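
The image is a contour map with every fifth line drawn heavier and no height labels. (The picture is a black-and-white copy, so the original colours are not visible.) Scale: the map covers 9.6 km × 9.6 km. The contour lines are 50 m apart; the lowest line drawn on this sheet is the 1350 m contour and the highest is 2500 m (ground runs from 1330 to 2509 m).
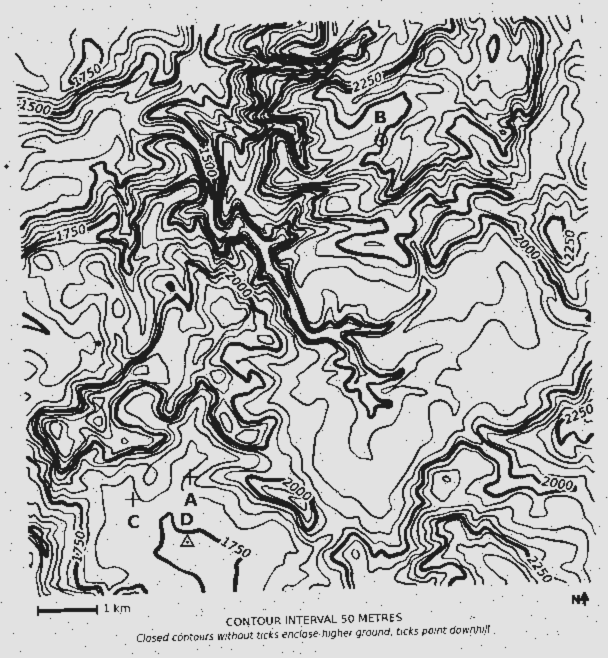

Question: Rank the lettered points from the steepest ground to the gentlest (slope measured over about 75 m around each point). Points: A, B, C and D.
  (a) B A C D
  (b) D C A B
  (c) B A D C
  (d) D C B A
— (a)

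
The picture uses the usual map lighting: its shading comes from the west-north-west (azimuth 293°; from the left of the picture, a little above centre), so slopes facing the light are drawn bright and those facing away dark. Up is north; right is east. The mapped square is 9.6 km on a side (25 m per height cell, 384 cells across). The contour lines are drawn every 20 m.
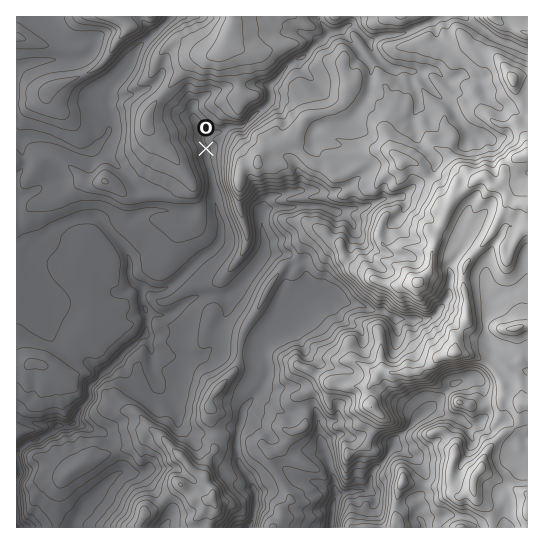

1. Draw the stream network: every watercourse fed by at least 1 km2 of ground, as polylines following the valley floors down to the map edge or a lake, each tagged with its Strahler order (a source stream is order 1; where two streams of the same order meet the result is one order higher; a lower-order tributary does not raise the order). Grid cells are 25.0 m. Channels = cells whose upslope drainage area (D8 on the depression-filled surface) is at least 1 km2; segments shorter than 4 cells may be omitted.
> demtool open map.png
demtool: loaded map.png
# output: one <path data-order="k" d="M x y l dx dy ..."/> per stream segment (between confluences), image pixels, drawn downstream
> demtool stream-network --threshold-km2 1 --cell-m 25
<path data-order="1" d="M422 521l1 2 0 4"/><path data-order="2" d="M335 498l0 3-2 5-2 21"/><path data-order="1" d="M125 473l-6 0-2 1-34 31-2 6-7 8-1 8"/><path data-order="1" d="M322 443l1 7 2 1 0 4 1 2 0 4 8 16 1 21"/><path data-order="2" d="M413 426l-11 9-5 3 0 9-12 12 0 2-12 10 0 3-2 1 0 6-1 1-1 7-3 2-16 0-7 3-4 0-2 1-2 3"/><path data-order="1" d="M467 425l-10-8-12-2-8-5-3 0-7 7-8 4-5 5-1 0"/><path data-order="1" d="M161 391l-3-4-1-6-6-14 0-17"/><path data-order="1" d="M447 390l-34 36"/><path data-order="2" d="M151 350l-2-7 0-4-2-1-5 0"/><path data-order="3" d="M142 338l-4 4-3 0-41 41-3 2-2 5 0 9-10 11-4 9-2 3-6 3-10 0-12 12-7 2-4 0-5 3-11 9-1 3 0 5 2 7 0 8-2 3"/><path data-order="3" d="M147 317l-1 17-4 4"/><path data-order="1" d="M35 306l-1-5-3-4 0-3 3-3 0-5 1-1 0-3-9-16 0-9 1-2 0-4 8-9 2-4 5-1 9-10 8-4 3 0 4-2 8-2 1-1 22 0 13 13 0 2 15 16 5 13 0 15 3 4 4 4 1 0 4 8"/><path data-order="1" d="M486 294l0 43 3 4 0 4 2 5 7 7 12 5 5 5 12 4"/><path data-order="2" d="M142 293l0 14 3 7 2 3"/><path data-order="1" d="M463 246l-1 4-4 4-1 4-7 7 0 9 1 1 0 4-1 2 0 13-7 11-5 5-1 4-8 5-14 0-1 2-5 0-2-2-9 0-4-4-5 0-3-2-3 0-1-2-7 0-14-6-14-2-16-8-9 0-4 4-5 3-3 0-40 40-5 9 0 15 1 1 0 8-1 2 0 2-6 11-16 20-1 15-4 6 0 6-1 1 1 23 4 8 8 9 3 9 2 4 0 19-1 1 0 6-3 6-2 4-2 0"/><path data-order="1" d="M354 229l-1-6-10-9-2-1-7 0-1-2"/><path data-order="2" d="M262 214l0 17 3 7 0 11-2 1 0 3-4 8-9 12 0 1-16 16-12 5-4 0-1-1-18 1-9 4-12 10-9 5-3 0-1 1-16-1-2 3"/><path data-order="2" d="M333 211l-6-2-2 0-4-3-24 0-2 1-24 0-1 2-3 0-5 5"/><path data-order="1" d="M401 197l-3 0-1 1-6 0-1 1-8 0-17 8-8 0-2 2-12 1-1 1-9 0"/><path data-order="1" d="M299 190l-1 1-7 0-1 2-4 0-1 1-15 3-5 5 0 4-2 1-1 7"/><path data-order="1" d="M114 163l-15-14-10 0"/><path data-order="2" d="M89 149l-10 2-18-9-7-1-5-3-4 0-2-1-18 0-2 1-6 0"/><path data-order="2" d="M203 142l3 4 0 12 1 1 0 4 4 10 0 4 2 1 0 11 1 1 1 16 2 1 0 4 4 10 0 17-3 5-9 10-8 4-26 25-1 0-4 4-8 4-8 0-1-1-6 0-1-2-3 0-1 6"/><path data-order="1" d="M462 125l-5-7-4-9-27-26 0-1-9-11"/><path data-order="1" d="M341 122l9-4 13-15 6-10 0-4 1-2 0-12 1-1 0-7-2-4-12-14 0-2-15-14 0-3"/><path data-order="1" d="M413 119l5-12 0-10-7-14 0-12-1-1"/><path data-order="1" d="M193 110l0 5 6 12 0 3 3 4 0 7 1 1"/><path data-order="1" d="M477 79l-4 0-7-4-7 0-8 4-5 0-13-10-7 0-4 2-5 0"/><path data-order="1" d="M119 75l-16 16-2 0-4 4 0 7 4 8 0 3 8 8 0 12-7 8 0 1-4 0-3 1-6 6"/><path data-order="2" d="M417 71l-4 0-3-1"/><path data-order="2" d="M410 70l-5 0-2-1-12 0-5-3-11-11-5-9 0-3-4-4 0-1-13-13-6 1-5 4"/><path data-order="1" d="M47 61l-14 1-2 1-4 0-1 2-9 2"/><path data-order="2" d="M342 30l-3 1-8 0-6 7-3 0-13 13-2 3-10 4-8 8-2 0-6 8 0 1-10 10-1 0 0 16-1 2-6 6-5 2-15 15-12 0-6 3-3 2-8 2-1 1-4 0-6 3 0 5"/>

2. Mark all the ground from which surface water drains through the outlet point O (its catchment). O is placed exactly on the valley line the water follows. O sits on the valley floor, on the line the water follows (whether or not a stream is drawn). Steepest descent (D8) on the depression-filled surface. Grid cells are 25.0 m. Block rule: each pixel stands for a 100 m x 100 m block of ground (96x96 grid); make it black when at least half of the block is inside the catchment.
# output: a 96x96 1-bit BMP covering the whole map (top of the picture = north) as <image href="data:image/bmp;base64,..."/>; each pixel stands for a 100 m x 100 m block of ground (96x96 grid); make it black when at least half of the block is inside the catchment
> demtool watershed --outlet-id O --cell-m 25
<image width="96" height="96" href="data:image/bmp;base64,Qk2+BAAAAAAAAD4AAAAoAAAAYAAAAGAAAAABAAEAAAAAAIAEAAATCwAAEwsAAAIAAAAAAAAA////AAAAAAAAAAAAAAAAAAAAAAAAAAAAAAAAAAAAAAAAAAAAAAAAAAAAAAAAAAAAAAAAAAAAAAAAAAAAAAAAAAAAAAAAAAAAAAAAAAAAAAAAAAAAAAAAAAAAAAAAAAAAAAAAAAAAAAAAAAAAAAAAAAAAAAAAAAAAAAAAAAAAAAAAAAAAAAAAAAAAAAAAAAAAAAAAAAAAAAAAAAAAAAAAAAAAAAAAAAAAAAAAAAAAAAAAAAAAAAAAAAAAAAAAAAAAAAAAAAAAAAAAAAAAAAAAAAAAAAAAAAAAAAAAAAAAAAAAAAAAAAAAAAAAAAAAAAAAAAAAAAAAAAAAAAAAAAAAAAAAAAAAAAAAAAAAAAAAAAAAAAAAAAAAAAAAAAAAAAAAAAAAAAAAAAAAAAAAAAAAAAAAAAAAAAAAAAAAAAAAAAAAAAAAAAAAAAAAAAAAAAAAAAAAAAAAAAAAAAAAAAAAAAAAAAAAAAAAAAAAAAAAAAAAAAAAAAAAAAAAAAAAAAAAAAAAAAAAAAAAAAAAAAAAAAAAAAAAAAAAAAAAAAAAAAAAAAAAAAAAAAAAAAAAAAAAAAAAAAAAAAAAAAAAAAAAAAAAAAAAAAAAAAAAAAAAAAAAAAAAAAAAAAAAAAAAAAAAAAAAAAAAAAAAAAAAAAAAAAAAAAAAAAAAAAAAAAAAAAAAAAAAAAAAAAAAAAAAAAAAAAAAAAAAAAAAAAAAAAAAAAAAAAAAAAAAAAAAAAAAAAAAAAAAAAAAAAAAAAAAAAAAAAAAAAAAAAAAAAAAAAAAAAAAAAAAAAAAAAAAAAAAAAAAAAAAAAAAAAAAAAAAAAAAAAAAAAAAAAAAAAAAAAAAAAAAAAAAAAAAAAAAAAAAAAAAAAAAAAAAAAAAAAAAAAAAAAAAAAAAAAAAAAAAAAAAAAAAAAAAAAAAAAAAAAAAAAAAAAAAAAAAAAAAAAAAAAAAAAAAAAAAAAAAAAAAAAAAAAAAAAAAAAAAAAAAAAAAwAAAAAAAAAAAAAABwAAAAAAAAAAAAAAB8AAAAAAAAAAAAAAD+GAAAAAAAAAAAAAH/uAAAAAAAAAAHAAH//AAAAAAAAAAPwAP//AAAAAAAAAB/4Af//gAAAACAAgD/8D///wAAAAHABwH/+P///8AAAAP8D4P//////8AAAAf+H/f//////8AAAA///////////8AAAB///////////8AAAD///////////8AAAD///////////8AAAB///////////8AAAB///////////8AAAA///////////8AAAAf//////////8AAAAP//////////8AAAAH//////////8AAAAH//////////8AAAAD//////////sAAAAB//////////AAAAAA//////////AAAAAAf////////+AAAAAAD////////8AAAAAAA////////gAAAAAAAf/////4CAAAAAAAAf/////4AAAAAAAAAP/////4AAAAAAAAAP/////8AAAAAAAAAP/8///4AAAAAAAAAP/4P//4AAA="/>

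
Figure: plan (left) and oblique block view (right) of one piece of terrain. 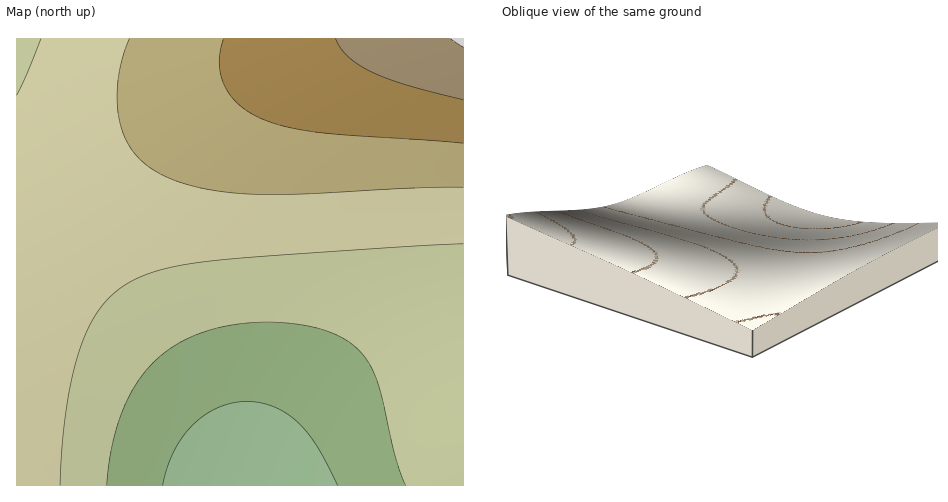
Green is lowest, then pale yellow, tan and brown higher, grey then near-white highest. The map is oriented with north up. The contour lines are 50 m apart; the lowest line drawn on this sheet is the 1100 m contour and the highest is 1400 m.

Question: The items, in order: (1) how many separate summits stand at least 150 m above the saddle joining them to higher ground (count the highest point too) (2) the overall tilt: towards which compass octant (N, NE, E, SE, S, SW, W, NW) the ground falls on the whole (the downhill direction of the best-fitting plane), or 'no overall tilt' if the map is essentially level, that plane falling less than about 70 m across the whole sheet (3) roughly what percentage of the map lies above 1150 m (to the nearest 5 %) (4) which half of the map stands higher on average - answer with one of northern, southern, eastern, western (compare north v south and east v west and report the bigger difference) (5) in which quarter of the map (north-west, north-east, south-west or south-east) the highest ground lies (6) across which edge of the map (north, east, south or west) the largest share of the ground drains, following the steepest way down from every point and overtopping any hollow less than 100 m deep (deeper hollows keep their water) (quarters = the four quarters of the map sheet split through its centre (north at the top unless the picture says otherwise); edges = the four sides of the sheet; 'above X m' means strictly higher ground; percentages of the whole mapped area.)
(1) Counting only tops that stand 150 m proud, the map has 1 summit.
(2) Overall the map slopes down towards the south.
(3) Ground above 1150 m makes up about 80 % of the sheet.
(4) Taken as a whole, the northern half is higher than the southern.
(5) The highest ground is in the north-east quarter.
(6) The largest share of the runoff leaves by the southern edge.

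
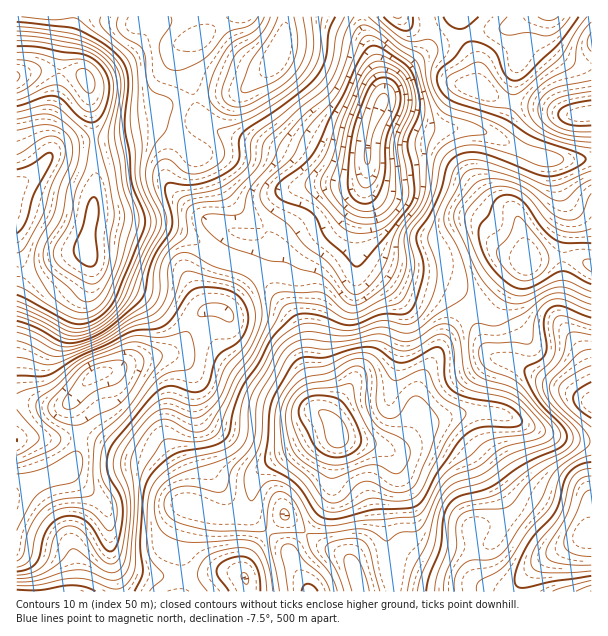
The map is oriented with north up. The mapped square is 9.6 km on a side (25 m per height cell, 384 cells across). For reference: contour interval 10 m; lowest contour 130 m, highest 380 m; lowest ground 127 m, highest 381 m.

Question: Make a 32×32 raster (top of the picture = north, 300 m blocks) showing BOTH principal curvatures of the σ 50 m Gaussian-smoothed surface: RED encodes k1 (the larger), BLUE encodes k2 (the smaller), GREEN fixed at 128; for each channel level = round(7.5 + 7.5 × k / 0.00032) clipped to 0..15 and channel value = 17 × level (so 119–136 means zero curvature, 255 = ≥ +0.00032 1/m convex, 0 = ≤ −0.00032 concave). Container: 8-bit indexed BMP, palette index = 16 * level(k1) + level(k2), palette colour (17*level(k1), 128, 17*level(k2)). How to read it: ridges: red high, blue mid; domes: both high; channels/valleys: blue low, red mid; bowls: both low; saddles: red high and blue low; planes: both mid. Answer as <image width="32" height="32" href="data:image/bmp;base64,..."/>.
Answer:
<image width="32" height="32" href="data:image/bmp;base64,Qk02CAAAAAAAADYEAAAoAAAAIAAAACAAAAABAAgAAAAAAAAEAAATCwAAEwsAAAABAAAAAAAAAIAAABGAAAAigAAAM4AAAESAAABVgAAAZoAAAHeAAACIgAAAmYAAAKqAAAC7gAAAzIAAAN2AAADugAAA/4AAAACAEQARgBEAIoARADOAEQBEgBEAVYARAGaAEQB3gBEAiIARAJmAEQCqgBEAu4ARAMyAEQDdgBEA7oARAP+AEQAAgCIAEYAiACKAIgAzgCIARIAiAFWAIgBmgCIAd4AiAIiAIgCZgCIAqoAiALuAIgDMgCIA3YAiAO6AIgD/gCIAAIAzABGAMwAigDMAM4AzAESAMwBVgDMAZoAzAHeAMwCIgDMAmYAzAKqAMwC7gDMAzIAzAN2AMwDugDMA/4AzAACARAARgEQAIoBEADOARABEgEQAVYBEAGaARAB3gEQAiIBEAJmARACqgEQAu4BEAMyARADdgEQA7oBEAP+ARAAAgFUAEYBVACKAVQAzgFUARIBVAFWAVQBmgFUAd4BVAIiAVQCZgFUAqoBVALuAVQDMgFUA3YBVAO6AVQD/gFUAAIBmABGAZgAigGYAM4BmAESAZgBVgGYAZoBmAHeAZgCIgGYAmYBmAKqAZgC7gGYAzIBmAN2AZgDugGYA/4BmAACAdwARgHcAIoB3ADOAdwBEgHcAVYB3AGaAdwB3gHcAiIB3AJmAdwCqgHcAu4B3AMyAdwDdgHcA7oB3AP+AdwAAgIgAEYCIACKAiAAzgIgARICIAFWAiABmgIgAd4CIAIiAiACZgIgAqoCIALuAiADMgIgA3YCIAO6AiAD/gIgAAICZABGAmQAigJkAM4CZAESAmQBVgJkAZoCZAHeAmQCIgJkAmYCZAKqAmQC7gJkAzICZAN2AmQDugJkA/4CZAACAqgARgKoAIoCqADOAqgBEgKoAVYCqAGaAqgB3gKoAiICqAJmAqgCqgKoAu4CqAMyAqgDdgKoA7oCqAP+AqgAAgLsAEYC7ACKAuwAzgLsARIC7AFWAuwBmgLsAd4C7AIiAuwCZgLsAqoC7ALuAuwDMgLsA3YC7AO6AuwD/gLsAAIDMABGAzAAigMwAM4DMAESAzABVgMwAZoDMAHeAzACIgMwAmYDMAKqAzAC7gMwAzIDMAN2AzADugMwA/4DMAACA3QARgN0AIoDdADOA3QBEgN0AVYDdAGaA3QB3gN0AiIDdAJmA3QCqgN0Au4DdAMyA3QDdgN0A7oDdAP+A3QAAgO4AEYDuACKA7gAzgO4ARIDuAFWA7gBmgO4Ad4DuAIiA7gCZgO4AqoDuALuA7gDMgO4A3YDuAO6A7gD/gO4AAID/ABGA/wAigP8AM4D/AESA/wBVgP8AZoD/AHeA/wCIgP8AmYD/AKqA/wC7gP8AzID/AN2A/wDugP8A/4D/ALSkp6eXkqWmhZaWhnJht8fJuIBy2LeWdWV1hZSUpaalYJGjpJRgs8aXp4VzUmLX1raUcYXYp7eGdIanpYJzg3J1p7jHhXDF6ZeWlYZ1sujJgnFjhLaG2Kejpcm4dXJzZJWourmVcLX3lYaXuMfVo5LBpXSDlXXmpWJklsemloJ0haW3p5NQpei5yci2p8hSUcbauKaFlvZ0QmSEl7fJpYOFlISEkWGzybqpl4SmxmFjx8qnlae62YRzhpWVhsiVYoOEdHSkt8WlqKeWlbjGo6a1pIR0l7nIpKWpl4Z0pJJCpoaEcpS5uYSVp8e2psXGqKfIuKS2qLinpainlpWFprTX2Ne0o6XIyKaEZHNkdaaoqMra1ranp7d2dpWWyPn49JaVdJWFcpbZuYWDpYaGp9mnyLmGY5WYqMe2x/n5+MWTlJFgdJh0c8e3dXOUuKel6+vItnVjl6iXt9fo6sZhYGCVxqOAhHVzprd1U3OoqIbFt7XmqJOWuJWThIWzwWBjdpe29GBQcHOTpYV1pJWWp8eVhOrqpJTHt5ZjY5Kzt5SGdJPz5ICQYJKTdpaUYoa5yqiUp+e2lLbpqGJ0hrjJpIViY8f76qJwtKSVl4ZRhLW1p5VztshzddjFk5iXxoVxg5XH6Pv818HGpYR1dVKEtbaWpVF0tYN1paWWlqWzUWGF5tenp/nYw8elhHRkdMXGhpamUmOUhZeWl4WTtdZjc5i1lZaX6diEg3OTlqfGtoZ1pqZzdXZ2pqeFk5a669bD2JO3uanJ2LdjQXS3yLeXh5eXloWFdYSmp3OW2bi6t8XYhKi4uLe2x7aiw7eGdXaXh3aGlray1tuWc8e3l8impZd1dZbHt6jJ6NWDY3SWppeXmLfFtJK2+NW3yIan14VkdYd1hrjIyMiVkXF0pqaVdoeotmNBU1GDx6mop+nJg4SGhIWXuNjXhWGBppeWlXNjg6OTY3GDdYSltqfI2aajpriUgXS259iFYXOpuai5p5aWlraTYHKmlrfKyLaEcmJzg5h0QbX3t6WSlaipqKeGhpeo2INwktq3tLeng4CAcICQhYVjs/Okc5SXloakk3SFdZbXhHCg2uiUgYBwgqTF2ciEdIS5+LVwhYeGhLW3loV1hcalcHBz48OCg6XFxfn6+LiUlLj6yICUmKakyOrYp4aGt7hgIDCz6Nn4+MO2uKeX6MbE2fvqoXN2doWXp9fpuKaot3FAYNb72bmnY3WnloTY5+X6+8XChYWXhZeop9nJqKi3saC04bSFt6d0c4WlpLjIt8WigJKVdXVklae26MmYhoWQgvjEhZWlhpanlKTohYSSsIBzZJeXhnWjg4P32JWVhIC296OVp4V1hJaEc6c="/>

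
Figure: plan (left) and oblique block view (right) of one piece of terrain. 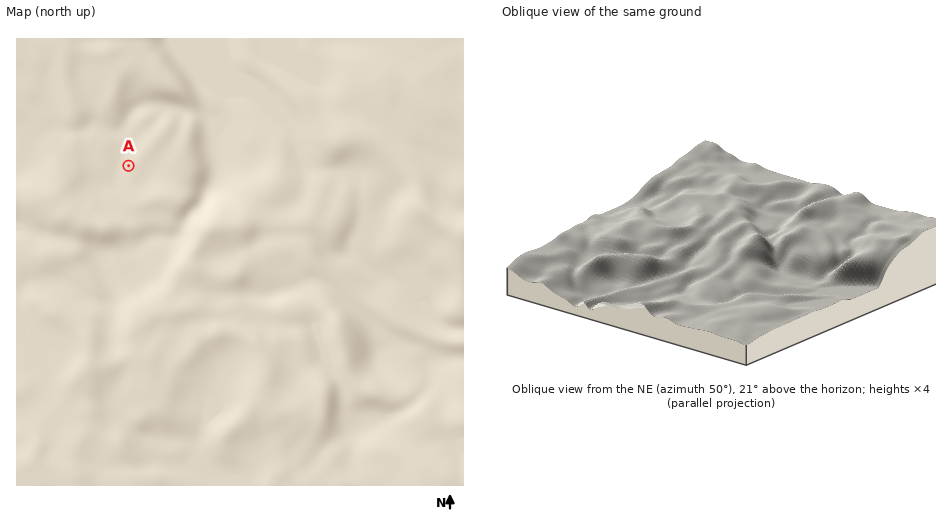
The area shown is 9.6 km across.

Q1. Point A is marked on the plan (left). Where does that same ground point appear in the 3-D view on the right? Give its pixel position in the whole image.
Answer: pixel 827 235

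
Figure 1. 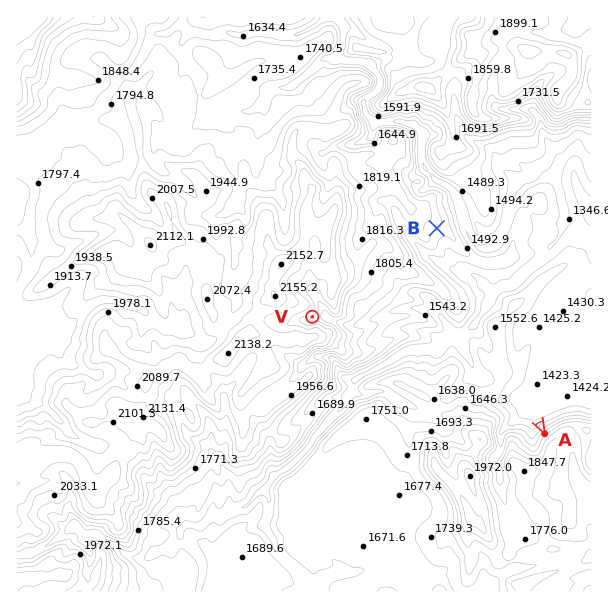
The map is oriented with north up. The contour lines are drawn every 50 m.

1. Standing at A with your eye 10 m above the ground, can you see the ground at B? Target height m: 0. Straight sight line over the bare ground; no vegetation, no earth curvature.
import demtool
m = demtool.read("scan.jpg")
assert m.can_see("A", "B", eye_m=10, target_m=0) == True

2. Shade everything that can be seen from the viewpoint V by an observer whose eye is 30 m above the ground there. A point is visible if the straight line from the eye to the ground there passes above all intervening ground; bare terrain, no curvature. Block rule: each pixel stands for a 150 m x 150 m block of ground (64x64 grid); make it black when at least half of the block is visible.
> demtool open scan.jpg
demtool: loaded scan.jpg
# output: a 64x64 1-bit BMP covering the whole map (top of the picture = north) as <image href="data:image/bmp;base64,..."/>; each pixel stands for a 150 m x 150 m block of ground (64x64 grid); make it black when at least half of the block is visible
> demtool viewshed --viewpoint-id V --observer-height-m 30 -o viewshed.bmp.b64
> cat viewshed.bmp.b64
<image width="64" height="64" href="data:image/bmp;base64,Qk0+AgAAAAAAAD4AAAAoAAAAQAAAAEAAAAABAAEAAAAAAAACAAATCwAAEwsAAAIAAAAAAAAA////AAAAAAAAAAAAAAAAAAAAAAAAAAAAAAAAAAAAAAAAAAAAAAAAAAAAAAAAAAAAAAAAAAAAAAAAAAAAAAAAAAAAAAAAAAAAAAAAAAAAAAAAAAAAAAAAAAAAAAAAAAAAAAAAAAAAAAAAAAAAAAAAAAAAAAAAAAAAAAAAAAAAAAAAAAAAAAAAAAAAAAAAAAAQAAAAAAAAABgAAAAAAAAAPwAAAAAAAAA/AAAAAAAAAD8AAAAAAAAAPwAAAAAAAAwfAAAAAAAADA8AAAAAAAGMDwAAAAAAAZwPAAAAAAABvB8AAAAAAAD8HwAAAAAAc/wPAAAAAeMeHA8AAAAD8AAMHwAAAACgAAAPAAAAACAAAAEAAAAAIAAAAAAAAAAgAAAAAAAAACAAAAAAAAAAAAAAAAAAAAAAAAAAAAAAAAAAAAAAAAAAAAAAAAAAAAAAAAAAAAAAAAAAAAAAAAAAAAAAAAAAAAAAAAAAAAAAAAAAAAAAAAAAAAAAAAAAAAAAAAAAAAAAAAAAAAAAAAAAAAAAAAAAAAAAAAAAAAAAAAAAAAAAAAAAAAAAAAAAAAAAAAAAAAAAAAAAAAAAAAAAAAAAAAAAAAAAAAAAAAAAAAAAAAAAAAAAAAAAAAAAAAAAAAAAAAAAAAAAAAAAAAAAAAAAAAAAAAAAAAAAAAAAAAAAAAAAAAAAAAAAAA=="/>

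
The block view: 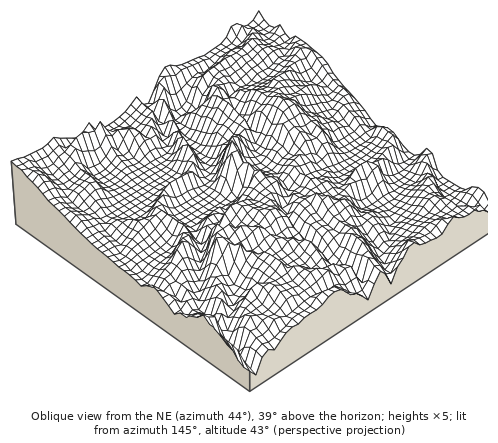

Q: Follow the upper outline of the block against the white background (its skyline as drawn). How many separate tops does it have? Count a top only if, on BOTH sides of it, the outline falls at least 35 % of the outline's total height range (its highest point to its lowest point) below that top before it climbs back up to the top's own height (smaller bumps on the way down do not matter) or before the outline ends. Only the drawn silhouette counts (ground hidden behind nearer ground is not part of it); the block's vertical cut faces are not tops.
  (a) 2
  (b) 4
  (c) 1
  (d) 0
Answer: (c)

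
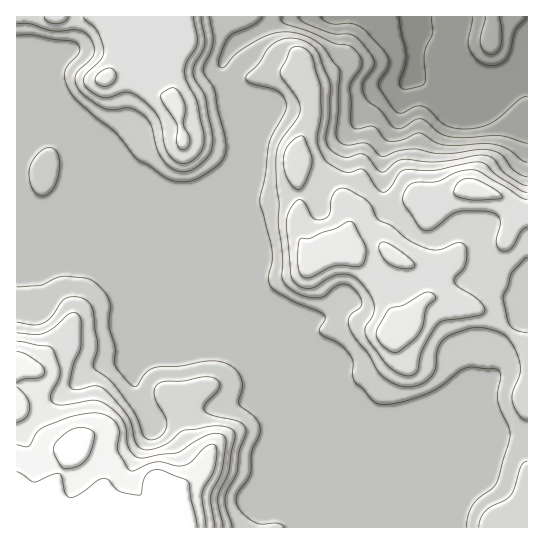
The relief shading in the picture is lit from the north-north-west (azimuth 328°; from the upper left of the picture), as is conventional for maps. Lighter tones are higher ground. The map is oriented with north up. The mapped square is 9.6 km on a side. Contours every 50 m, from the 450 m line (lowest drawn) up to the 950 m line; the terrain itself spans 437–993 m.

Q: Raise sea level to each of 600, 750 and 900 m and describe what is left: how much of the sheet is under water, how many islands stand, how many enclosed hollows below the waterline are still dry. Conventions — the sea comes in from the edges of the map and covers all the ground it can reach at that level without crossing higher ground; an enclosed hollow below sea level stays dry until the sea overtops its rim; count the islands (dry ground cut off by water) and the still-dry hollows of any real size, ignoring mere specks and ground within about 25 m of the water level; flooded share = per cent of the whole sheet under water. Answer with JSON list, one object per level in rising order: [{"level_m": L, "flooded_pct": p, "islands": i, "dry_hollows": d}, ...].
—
[{"level_m": 600, "flooded_pct": 9, "islands": 0, "dry_hollows": 0}, {"level_m": 750, "flooded_pct": 64, "islands": 0, "dry_hollows": 0}, {"level_m": 900, "flooded_pct": 93, "islands": 0, "dry_hollows": 0}]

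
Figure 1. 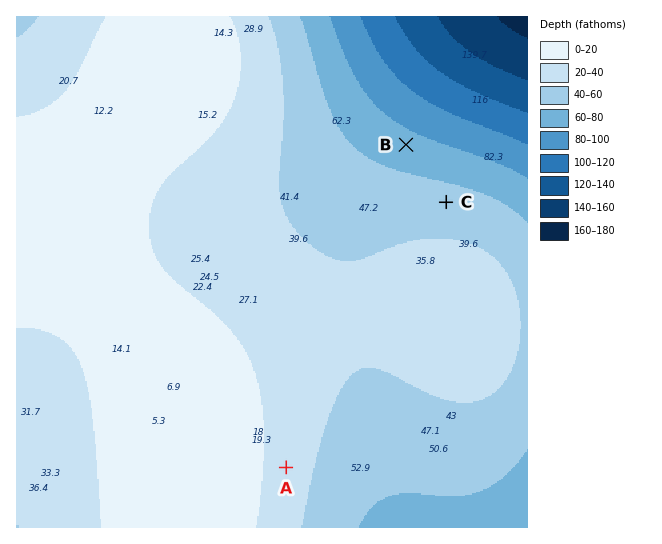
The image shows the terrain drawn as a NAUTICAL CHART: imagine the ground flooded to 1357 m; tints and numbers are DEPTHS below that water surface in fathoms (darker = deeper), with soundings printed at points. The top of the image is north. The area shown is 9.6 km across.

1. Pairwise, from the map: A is above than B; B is below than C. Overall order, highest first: A C B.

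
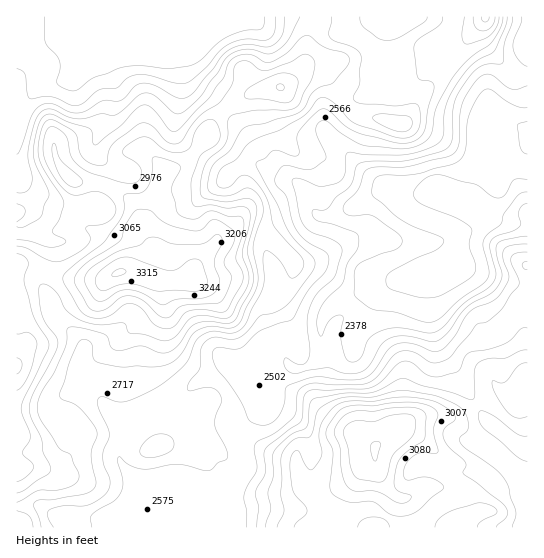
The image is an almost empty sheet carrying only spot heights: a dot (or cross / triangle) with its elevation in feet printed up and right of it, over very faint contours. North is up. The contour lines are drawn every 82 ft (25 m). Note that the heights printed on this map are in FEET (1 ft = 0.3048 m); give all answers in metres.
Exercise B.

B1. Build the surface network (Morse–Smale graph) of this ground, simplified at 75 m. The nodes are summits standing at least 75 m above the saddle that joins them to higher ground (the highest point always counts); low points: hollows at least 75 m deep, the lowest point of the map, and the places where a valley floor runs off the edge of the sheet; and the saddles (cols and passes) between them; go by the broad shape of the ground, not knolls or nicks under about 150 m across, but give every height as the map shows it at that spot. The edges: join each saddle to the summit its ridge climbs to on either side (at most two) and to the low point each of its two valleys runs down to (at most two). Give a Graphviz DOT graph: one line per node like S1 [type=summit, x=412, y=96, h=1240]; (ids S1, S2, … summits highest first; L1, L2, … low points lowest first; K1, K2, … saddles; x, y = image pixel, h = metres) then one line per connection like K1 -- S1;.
graph terrain {
  S1 [type=summit, x=118, y=273, h=1027];
  S2 [type=summit, x=375, y=449, h=1001];
  L1 [type=low, x=526, y=137, h=642];
  L2 [type=low, x=131, y=21, h=729];
  K1 [type=saddle, x=49, y=271, h=913];
  K2 [type=saddle, x=79, y=210, h=880];
  K3 [type=saddle, x=242, y=474, h=785];
  K1 -- S1;
  K1 -- L1;
  K1 -- L2;
  K2 -- S1;
  K2 -- L1;
  K2 -- L2;
  K3 -- S1;
  K3 -- S2;
  K3 -- L1;
}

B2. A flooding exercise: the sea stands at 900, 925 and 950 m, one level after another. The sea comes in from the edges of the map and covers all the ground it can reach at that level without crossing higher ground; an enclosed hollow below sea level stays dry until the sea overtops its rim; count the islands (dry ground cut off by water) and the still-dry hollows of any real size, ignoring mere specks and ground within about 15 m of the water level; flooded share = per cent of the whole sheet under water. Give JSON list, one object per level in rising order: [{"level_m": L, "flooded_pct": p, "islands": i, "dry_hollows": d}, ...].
[{"level_m": 900, "flooded_pct": 79, "islands": 1, "dry_hollows": 0}, {"level_m": 925, "flooded_pct": 88, "islands": 2, "dry_hollows": 0}, {"level_m": 950, "flooded_pct": 93, "islands": 2, "dry_hollows": 0}]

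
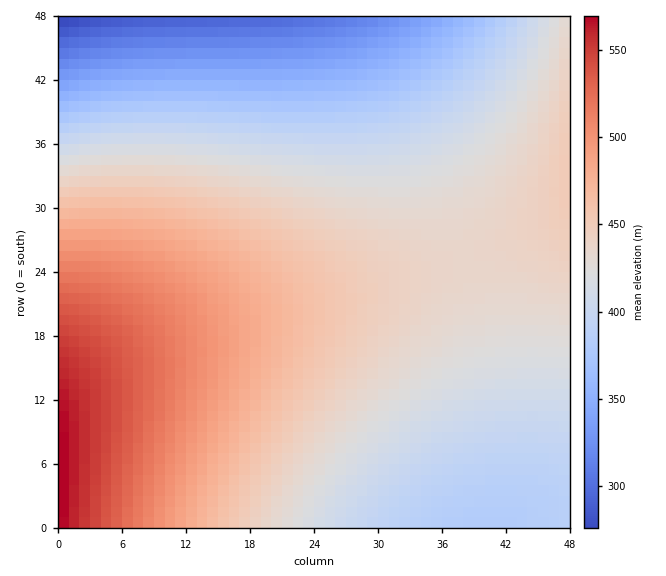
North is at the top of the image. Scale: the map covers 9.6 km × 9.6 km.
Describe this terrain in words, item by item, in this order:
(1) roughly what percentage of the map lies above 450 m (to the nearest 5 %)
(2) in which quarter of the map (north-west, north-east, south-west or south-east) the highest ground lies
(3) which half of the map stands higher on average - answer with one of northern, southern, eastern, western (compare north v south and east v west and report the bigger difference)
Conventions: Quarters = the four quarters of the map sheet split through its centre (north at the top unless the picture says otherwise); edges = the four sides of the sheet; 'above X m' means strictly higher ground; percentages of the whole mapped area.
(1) About 30 % of the map lies above 450 m.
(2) The highest ground is in the south-west quarter.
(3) The southern half stands higher on average than the northern half.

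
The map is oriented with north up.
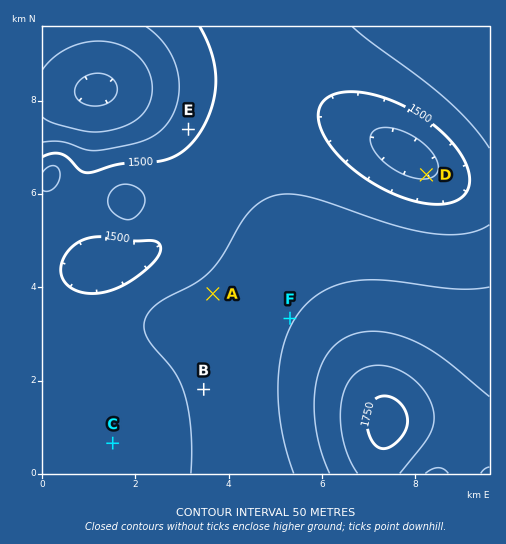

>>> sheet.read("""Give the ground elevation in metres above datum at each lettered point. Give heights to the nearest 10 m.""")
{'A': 1560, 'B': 1560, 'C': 1530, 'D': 1440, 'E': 1480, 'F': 1600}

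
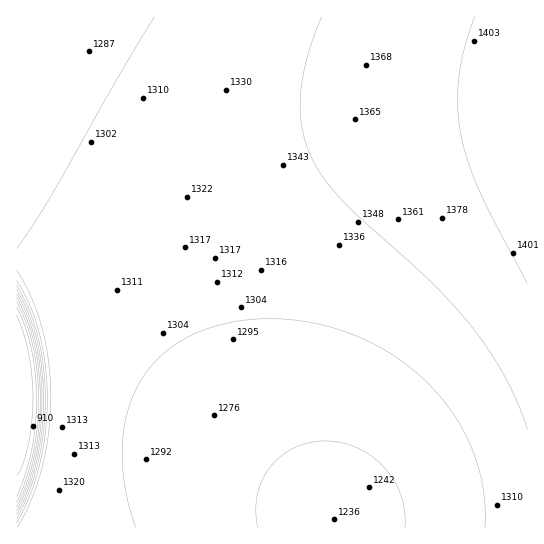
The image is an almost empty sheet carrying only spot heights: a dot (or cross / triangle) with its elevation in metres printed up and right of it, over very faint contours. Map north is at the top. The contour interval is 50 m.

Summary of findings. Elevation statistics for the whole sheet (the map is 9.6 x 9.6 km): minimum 880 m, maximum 1430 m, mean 1310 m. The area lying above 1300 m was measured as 62.2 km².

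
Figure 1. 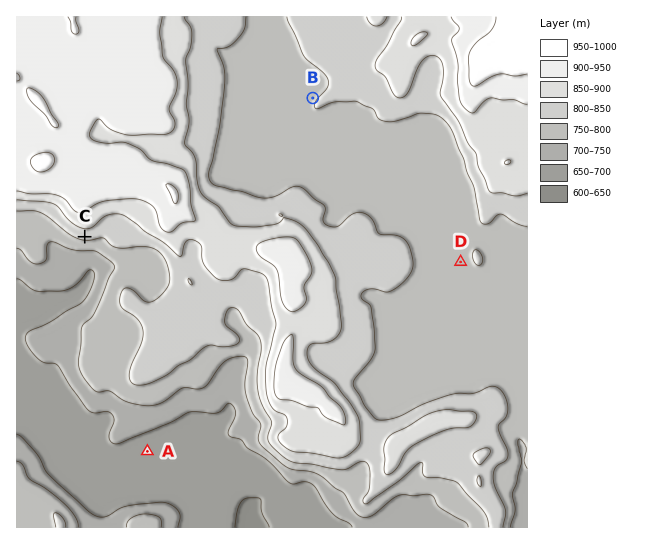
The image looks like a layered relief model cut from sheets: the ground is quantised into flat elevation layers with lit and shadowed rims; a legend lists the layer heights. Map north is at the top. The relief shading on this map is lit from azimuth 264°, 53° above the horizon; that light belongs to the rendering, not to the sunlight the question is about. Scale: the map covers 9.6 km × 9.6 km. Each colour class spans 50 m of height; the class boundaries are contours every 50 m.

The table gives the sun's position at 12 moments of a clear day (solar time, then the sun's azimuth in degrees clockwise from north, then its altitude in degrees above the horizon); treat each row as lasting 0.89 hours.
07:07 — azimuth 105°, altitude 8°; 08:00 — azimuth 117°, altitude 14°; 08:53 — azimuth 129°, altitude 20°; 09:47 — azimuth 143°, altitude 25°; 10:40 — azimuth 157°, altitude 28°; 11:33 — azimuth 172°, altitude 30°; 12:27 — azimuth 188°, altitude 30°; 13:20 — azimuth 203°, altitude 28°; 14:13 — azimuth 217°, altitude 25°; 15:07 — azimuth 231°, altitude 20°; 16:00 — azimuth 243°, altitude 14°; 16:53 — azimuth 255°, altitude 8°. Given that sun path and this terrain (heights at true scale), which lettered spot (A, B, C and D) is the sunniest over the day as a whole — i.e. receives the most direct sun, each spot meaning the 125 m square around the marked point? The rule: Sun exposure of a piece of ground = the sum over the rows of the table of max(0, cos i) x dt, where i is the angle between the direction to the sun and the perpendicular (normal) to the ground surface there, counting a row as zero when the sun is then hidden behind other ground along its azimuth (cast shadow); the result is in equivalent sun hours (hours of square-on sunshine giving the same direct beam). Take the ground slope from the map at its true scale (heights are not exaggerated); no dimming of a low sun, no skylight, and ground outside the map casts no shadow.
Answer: C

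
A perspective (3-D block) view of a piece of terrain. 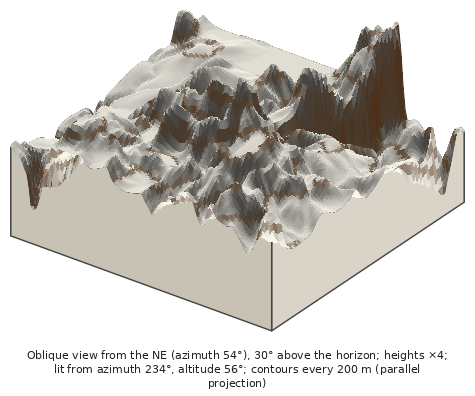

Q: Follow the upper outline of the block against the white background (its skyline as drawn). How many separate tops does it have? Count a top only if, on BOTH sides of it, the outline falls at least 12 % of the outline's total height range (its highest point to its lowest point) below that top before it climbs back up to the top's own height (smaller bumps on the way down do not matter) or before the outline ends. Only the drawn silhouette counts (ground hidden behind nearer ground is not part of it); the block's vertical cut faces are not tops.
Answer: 2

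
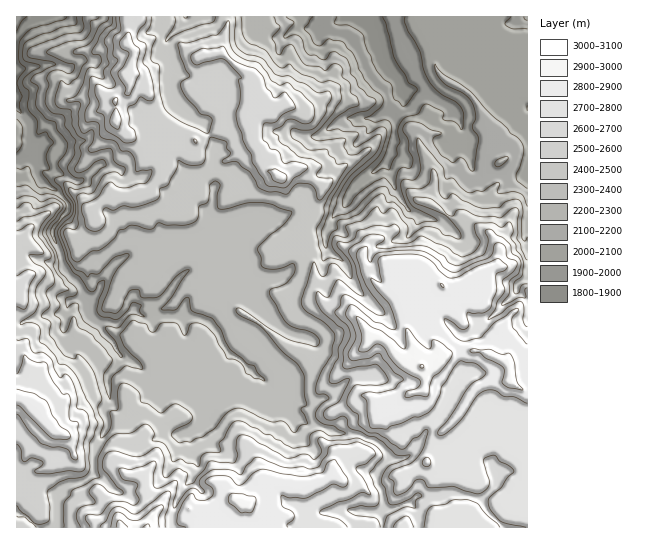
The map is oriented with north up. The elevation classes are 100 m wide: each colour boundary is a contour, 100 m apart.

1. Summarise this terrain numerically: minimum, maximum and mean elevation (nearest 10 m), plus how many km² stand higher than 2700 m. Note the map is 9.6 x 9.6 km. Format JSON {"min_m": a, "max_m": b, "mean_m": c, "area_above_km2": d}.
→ {"min_m": 1840, "max_m": 3040, "mean_m": 2460, "area_above_km2": 20.2}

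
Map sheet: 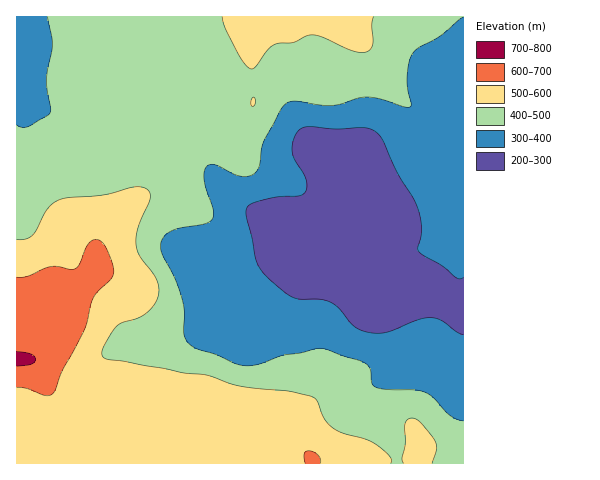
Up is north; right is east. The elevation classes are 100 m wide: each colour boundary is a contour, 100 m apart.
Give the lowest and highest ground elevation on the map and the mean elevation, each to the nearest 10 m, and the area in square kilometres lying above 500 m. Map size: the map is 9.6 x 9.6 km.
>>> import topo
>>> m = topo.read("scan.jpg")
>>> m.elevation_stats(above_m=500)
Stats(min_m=260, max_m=710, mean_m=430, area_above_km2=25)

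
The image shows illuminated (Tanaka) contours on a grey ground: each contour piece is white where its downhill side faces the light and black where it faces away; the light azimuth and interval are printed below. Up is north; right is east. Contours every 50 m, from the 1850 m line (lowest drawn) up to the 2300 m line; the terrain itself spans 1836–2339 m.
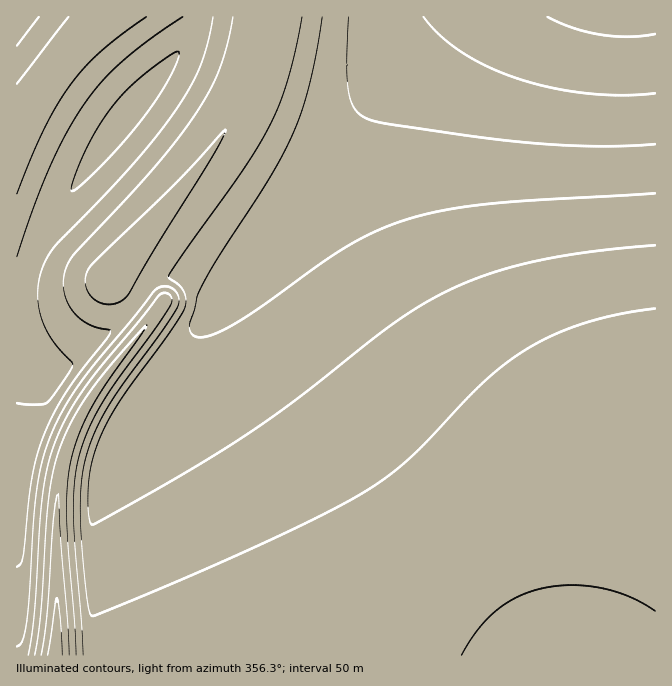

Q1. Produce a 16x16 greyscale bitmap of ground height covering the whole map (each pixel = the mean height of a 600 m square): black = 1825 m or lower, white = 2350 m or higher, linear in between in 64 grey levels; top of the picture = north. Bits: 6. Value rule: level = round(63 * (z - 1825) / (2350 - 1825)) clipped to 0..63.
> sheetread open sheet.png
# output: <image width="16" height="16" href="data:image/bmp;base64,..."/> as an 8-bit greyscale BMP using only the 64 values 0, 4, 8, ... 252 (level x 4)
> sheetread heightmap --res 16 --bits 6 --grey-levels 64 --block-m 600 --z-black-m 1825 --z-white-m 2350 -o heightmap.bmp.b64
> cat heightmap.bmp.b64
<image width="16" height="16" href="data:image/bmp;base64,Qk02BQAAAAAAADYEAAAoAAAAEAAAABAAAAABAAgAAAAAAAABAAATCwAAEwsAAAABAAAAAAAAAAAAAAEBAQACAgIAAwMDAAQEBAAFBQUABgYGAAcHBwAICAgACQkJAAoKCgALCwsADAwMAA0NDQAODg4ADw8PABAQEAAREREAEhISABMTEwAUFBQAFRUVABYWFgAXFxcAGBgYABkZGQAaGhoAGxsbABwcHAAdHR0AHh4eAB8fHwAgICAAISEhACIiIgAjIyMAJCQkACUlJQAmJiYAJycnACgoKAApKSkAKioqACsrKwAsLCwALS0tAC4uLgAvLy8AMDAwADExMQAyMjIAMzMzADQ0NAA1NTUANjY2ADc3NwA4ODgAOTk5ADo6OgA7OzsAPDw8AD09PQA+Pj4APz8/AEBAQABBQUEAQkJCAENDQwBEREQARUVFAEZGRgBHR0cASEhIAElJSQBKSkoAS0tLAExMTABNTU0ATk5OAE9PTwBQUFAAUVFRAFJSUgBTU1MAVFRUAFVVVQBWVlYAV1dXAFhYWABZWVkAWlpaAFtbWwBcXFwAXV1dAF5eXgBfX18AYGBgAGFhYQBiYmIAY2NjAGRkZABlZWUAZmZmAGdnZwBoaGgAaWlpAGpqagBra2sAbGxsAG1tbQBubm4Ab29vAHBwcABxcXEAcnJyAHNzcwB0dHQAdXV1AHZ2dgB3d3cAeHh4AHl5eQB6enoAe3t7AHx8fAB9fX0Afn5+AH9/fwCAgIAAgYGBAIKCggCDg4MAhISEAIWFhQCGhoYAh4eHAIiIiACJiYkAioqKAIuLiwCMjIwAjY2NAI6OjgCPj48AkJCQAJGRkQCSkpIAk5OTAJSUlACVlZUAlpaWAJeXlwCYmJgAmZmZAJqamgCbm5sAnJycAJ2dnQCenp4An5+fAKCgoAChoaEAoqKiAKOjowCkpKQApaWlAKampgCnp6cAqKioAKmpqQCqqqoAq6urAKysrACtra0Arq6uAK+vrwCwsLAAsbGxALKysgCzs7MAtLS0ALW1tQC2trYAt7e3ALi4uAC5ubkAurq6ALu7uwC8vLwAvb29AL6+vgC/v78AwMDAAMHBwQDCwsIAw8PDAMTExADFxcUAxsbGAMfHxwDIyMgAycnJAMrKygDLy8sAzMzMAM3NzQDOzs4Az8/PANDQ0ADR0dEA0tLSANPT0wDU1NQA1dXVANbW1gDX19cA2NjYANnZ2QDa2toA29vbANzc3ADd3d0A3t7eAN/f3wDg4OAA4eHhAOLi4gDj4+MA5OTkAOXl5QDm5uYA5+fnAOjo6ADp6ekA6urqAOvr6wDs7OwA7e3tAO7u7gDv7+8A8PDwAPHx8QDy8vIA8/PzAPT09AD19fUA9vb2APf39wD4+PgA+fn5APr6+gD7+/sA/Pz8AP39/QD+/v4A////ALC0jJCUlJSUkIyIhIB8fICgqICEiIyQkJCMiIiEhISEmKB4fICEiIiMjIiIiIiIjJCYbHB4fICEiIiIjIyMjJCAmGRocHR4fICEiIyMkJCUaKRkYGRscHR8gISIjJCUlFSQhFhcZGhwdHyAhIiMkJRQYJxsWFxgaGx0eICEiIyQVGx8mFhUWGBkbHB4fICEhFR4jHxcUFBUXGBobHB0dHhQYICEbFRMUFRYXGBgZGRoWERggIBkTEhMTFBQUFRUVGhEQGSAeFhIREREREBAQEB0VDhIbIBoTDw8ODQ0MCwscGxMPFR8eFA4NCwoJCAcHFx0bFRMdHxYOCwkHBgQDAw="/>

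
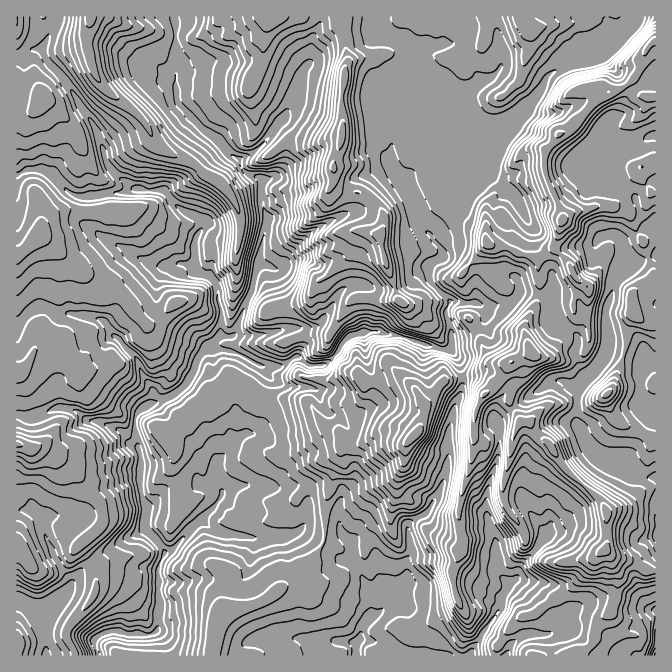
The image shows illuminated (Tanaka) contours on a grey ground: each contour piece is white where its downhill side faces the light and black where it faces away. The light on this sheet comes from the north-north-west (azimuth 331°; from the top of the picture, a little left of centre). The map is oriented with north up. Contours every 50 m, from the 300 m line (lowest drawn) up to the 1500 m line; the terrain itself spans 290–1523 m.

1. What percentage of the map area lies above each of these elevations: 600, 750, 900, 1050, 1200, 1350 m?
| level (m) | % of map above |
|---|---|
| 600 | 86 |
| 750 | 72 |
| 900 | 55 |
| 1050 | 39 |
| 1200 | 15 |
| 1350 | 3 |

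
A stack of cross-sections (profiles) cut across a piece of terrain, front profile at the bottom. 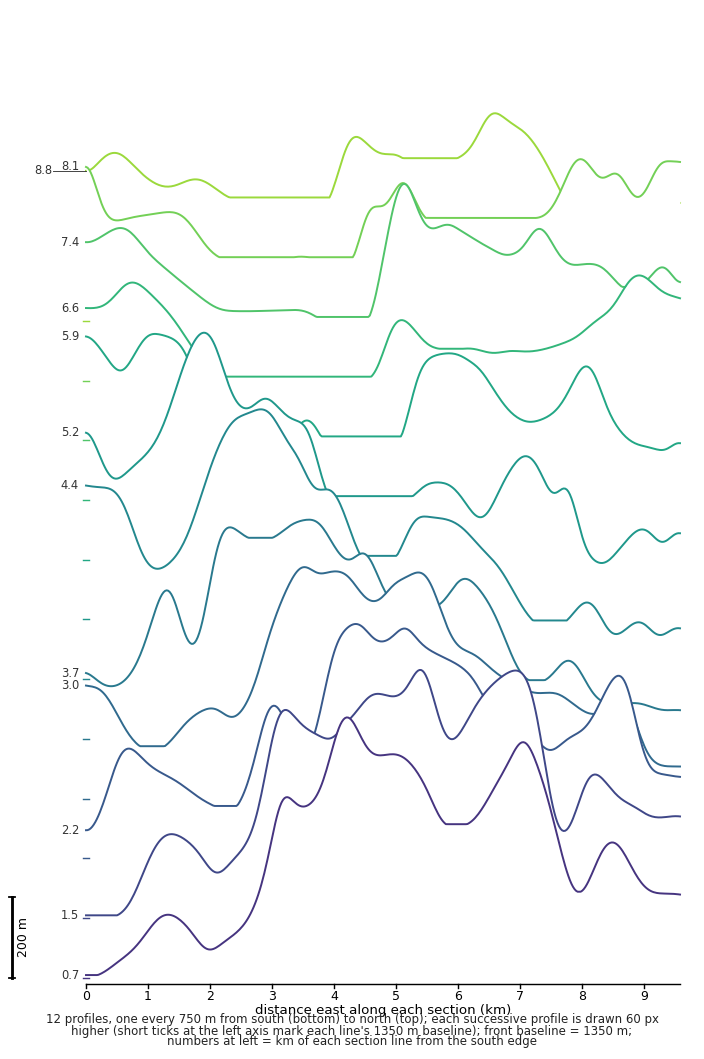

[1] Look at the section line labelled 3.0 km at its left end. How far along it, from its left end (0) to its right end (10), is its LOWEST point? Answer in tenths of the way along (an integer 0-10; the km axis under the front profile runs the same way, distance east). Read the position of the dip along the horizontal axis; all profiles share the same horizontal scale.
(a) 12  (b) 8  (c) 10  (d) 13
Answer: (c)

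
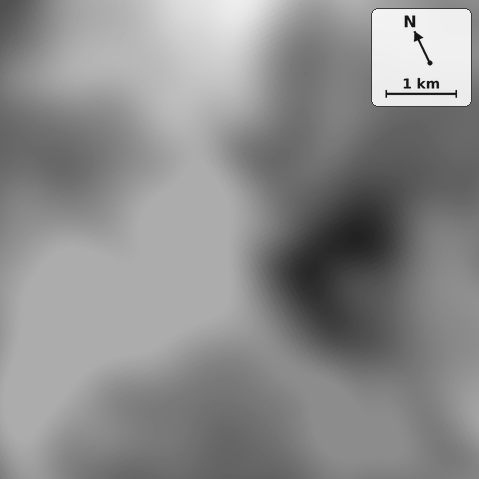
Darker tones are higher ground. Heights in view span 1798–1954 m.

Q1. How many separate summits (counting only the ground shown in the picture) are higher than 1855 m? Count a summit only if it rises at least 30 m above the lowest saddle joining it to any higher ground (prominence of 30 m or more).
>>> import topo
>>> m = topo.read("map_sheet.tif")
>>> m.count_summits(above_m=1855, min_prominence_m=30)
1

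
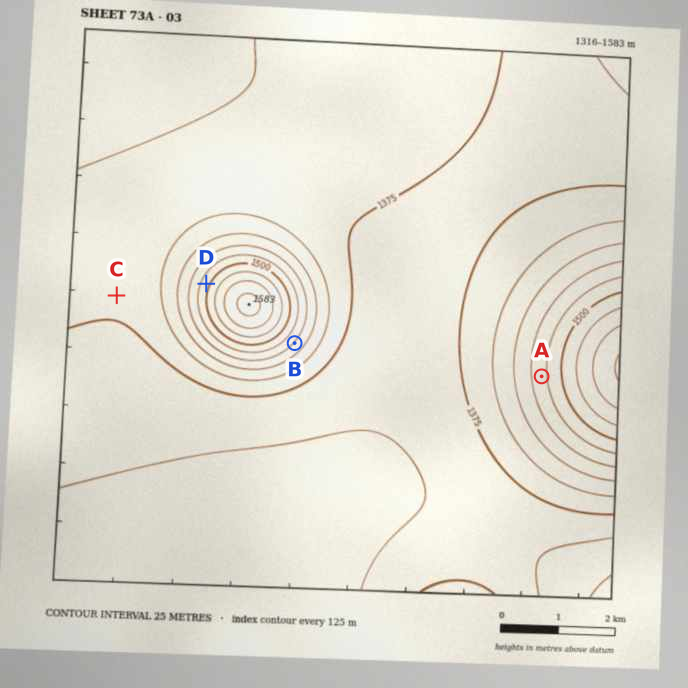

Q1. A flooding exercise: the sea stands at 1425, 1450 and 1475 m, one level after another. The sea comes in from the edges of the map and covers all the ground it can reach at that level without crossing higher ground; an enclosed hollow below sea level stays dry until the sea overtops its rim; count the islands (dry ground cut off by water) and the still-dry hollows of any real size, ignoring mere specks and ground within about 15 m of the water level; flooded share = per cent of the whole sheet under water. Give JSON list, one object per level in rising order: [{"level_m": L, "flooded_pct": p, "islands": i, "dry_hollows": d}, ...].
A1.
[{"level_m": 1425, "flooded_pct": 89, "islands": 1, "dry_hollows": 0}, {"level_m": 1450, "flooded_pct": 92, "islands": 1, "dry_hollows": 0}, {"level_m": 1475, "flooded_pct": 94, "islands": 1, "dry_hollows": 0}]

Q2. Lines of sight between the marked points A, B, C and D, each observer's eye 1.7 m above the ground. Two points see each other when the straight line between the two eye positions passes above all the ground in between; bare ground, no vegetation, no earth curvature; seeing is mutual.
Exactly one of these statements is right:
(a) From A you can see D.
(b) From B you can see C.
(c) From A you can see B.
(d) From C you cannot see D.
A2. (c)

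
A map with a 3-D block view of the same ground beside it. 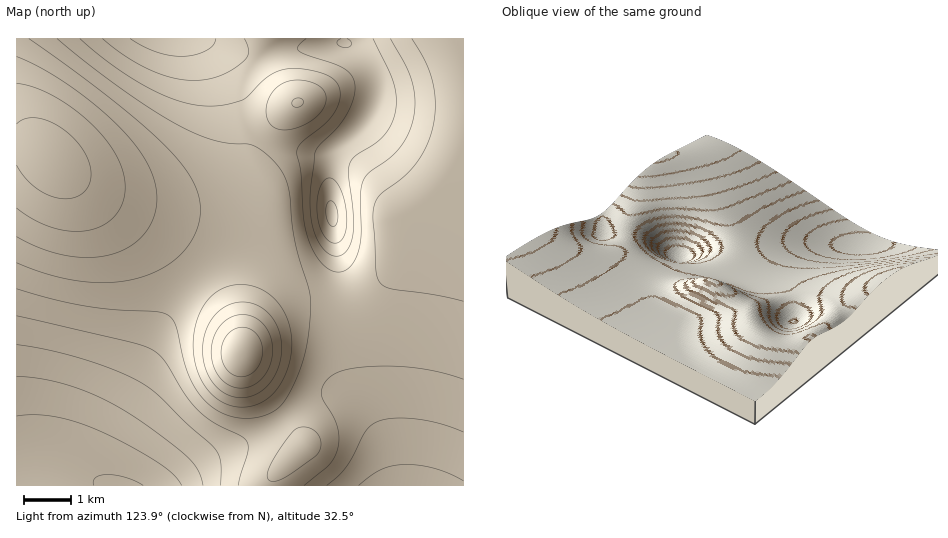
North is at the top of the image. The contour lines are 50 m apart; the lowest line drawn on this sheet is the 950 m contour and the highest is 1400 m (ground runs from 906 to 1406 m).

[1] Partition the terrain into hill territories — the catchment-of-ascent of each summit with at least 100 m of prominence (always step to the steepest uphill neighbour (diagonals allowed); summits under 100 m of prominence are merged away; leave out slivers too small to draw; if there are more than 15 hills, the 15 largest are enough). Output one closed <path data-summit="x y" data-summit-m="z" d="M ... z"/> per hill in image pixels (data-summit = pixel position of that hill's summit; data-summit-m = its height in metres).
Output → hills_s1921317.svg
<path data-summit="332 214" data-summit-m="1362" d="M463 38l-446 0-1 106 18 2 9 5 41 36 82 48 23 18 17 18 19 29 10 23 7 27 20-23 17-13 14-6 16-4 20 2 21-1 15-6 19-15 14-26 11-47 35-31 13-19 7-15z"/><path data-summit="120 485" data-summit-m="1406" d="M24 144l-8 1 0 340 254 1 5-12 30-29-58-77-14-51-23-42-21-22-16-13-89-53-41-36z"/><path data-summit="409 485" data-summit-m="1321" d="M463 146l-6 15-13 19-35 31-5 25-9 28-11 20-12 11-22 10-21 1-20-2-16 4-14 6-17 13-20 22 3 14 6 10 54 72-30 29-5 8 1 4 193-1z"/>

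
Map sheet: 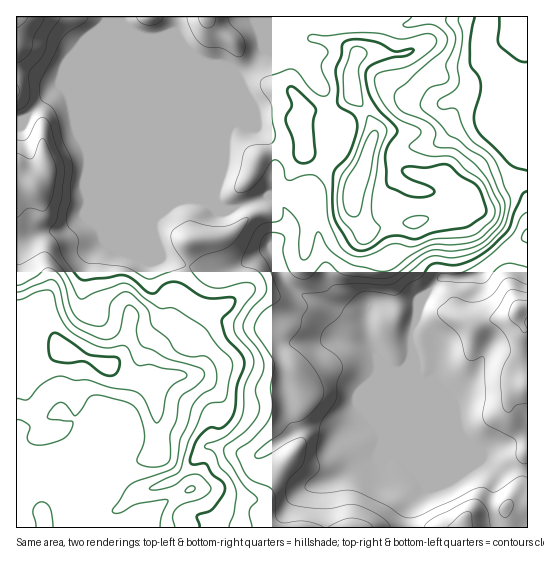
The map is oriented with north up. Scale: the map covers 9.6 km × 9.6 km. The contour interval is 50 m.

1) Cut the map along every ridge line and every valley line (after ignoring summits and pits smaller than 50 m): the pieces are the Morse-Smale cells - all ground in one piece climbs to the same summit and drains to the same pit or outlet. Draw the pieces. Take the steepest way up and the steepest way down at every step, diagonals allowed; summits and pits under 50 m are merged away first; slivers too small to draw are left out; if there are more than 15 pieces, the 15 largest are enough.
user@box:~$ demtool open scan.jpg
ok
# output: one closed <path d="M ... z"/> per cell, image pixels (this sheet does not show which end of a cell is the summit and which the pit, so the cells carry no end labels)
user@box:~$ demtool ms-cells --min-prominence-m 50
<path d="M273 196l-8 0-34 13-6 0-8-5-18-5-14 0-18 5-56 0-29 12-12 11-8 4-19 1-13 7-14 2 1 287 391-1 1-18 6-11 10-9-2-12-11-24-1-119 6-17 3-15-3 2-20 1-24-1-4 2-2 8-1 13-3-4-10-3-20-12-40-19-9-8-13-32 0-4 11-8 7-10 0-8-4-9z"/><path d="M487 16l-61 0-16 8-11 0-14-8-88 1-9 16-10 10-12 5-9 11-21 20-16 40-1 53-2-37-41-97 0-21-55-1-1 6 57 136 36 36 4 11 8 4 14-2 26-11 10 1 10 13 4 9 0 8-2 6-16 12 1 8 12 28 13 11 20 8 36 20 8 1 5 6 1-13 3-9 47-1 22-25 19 0 20-6 50-36 0-39-7-15 7-34 0-22-14-4-9-10-2-7-3-28-17-23-2-16 7-16z"/><path d="M527 237l-22 15-27 21-20 6-19 0-18 19-10 36 1 31 4 10 6 6 4 0 18 18 20 42 13 8 6 11 18 11 27-2z"/><path d="M63 85l-5 0-33 35-9 2 1 118 13-1 13-7 19-1 8-4 12-11 29-12 56 0 18-5 14 0 18 4-2-6-82-82z"/><path d="M119 16l-103 1 0 104 9-1 33-35 5 0 70 30 44 44-52-124z"/><path d="M413 365l-1 88 11 24 2 12-10 9-6 11-1 18 119 1 1-58-27 1-18-11-4-9-12-7-7-9-16-36-18-18-4 0-6-6z"/><path d="M298 16l-122 1 0 21 41 97 2 37 1-53 17-42 20-17 9-12 12-5 10-10z"/><path d="M527 16l-38 0-1 7-7 16 2 16 14 18 4 9 2 24 2 7 9 10 12 4 2-1z"/><path d="M425 16l-40 1 14 7 11 0z"/><path d="M527 149l-6 30 6 18z"/>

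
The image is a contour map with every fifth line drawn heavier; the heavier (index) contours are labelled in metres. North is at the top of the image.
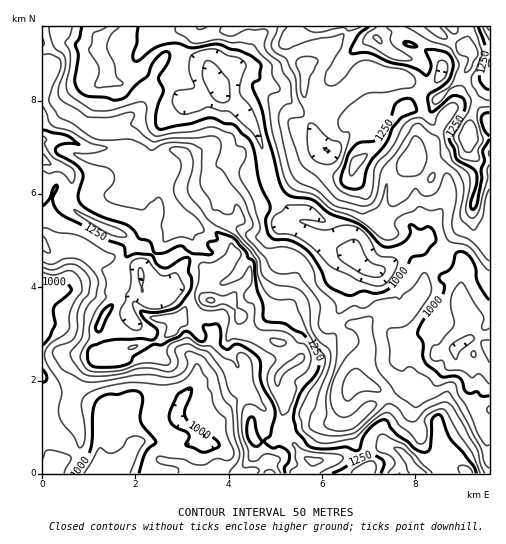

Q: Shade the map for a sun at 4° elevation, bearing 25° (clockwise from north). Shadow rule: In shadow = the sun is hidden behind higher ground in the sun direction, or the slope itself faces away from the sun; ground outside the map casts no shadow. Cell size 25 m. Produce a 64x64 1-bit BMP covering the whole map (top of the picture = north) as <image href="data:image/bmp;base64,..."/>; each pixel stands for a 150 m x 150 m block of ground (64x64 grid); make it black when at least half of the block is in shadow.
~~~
<image width="64" height="64" href="data:image/bmp;base64,Qk0+AgAAAAAAAD4AAAAoAAAAQAAAAEAAAAABAAEAAAAAAAACAAATCwAAEwsAAAIAAAAAAAAA////AAAAAAD////////4cP////////hA//////gH8ID/////8AHjAP/////gAQMA/////4AAAwD/////wHADgf////vgfAMD/////+B+AAP/////4H8AAP/////Ad4AA/////8RnAAD/////xgIAAP////+aAAAA/////5gAAAD/////jAAADP8////AAAAc4A///+AAAPDyAf//4AAI//8H//wAAD3//wf/8AAA///+D//4AAD//v4OB/AAAOf//gwH4AAA8///A9fgAAD7///f/AAAAPn//8/8AAPf/f7/z/xAB//////P/mAP///////8AA////////gAD///////AAAP//////gDAB////7/+ABA/////P/gP47////8/wA/Cf////z8AD4B/////PgAPAH////88AA4Af////zgADAD//5/+PAAMAP//H/88AAAA//4//zwACAH//D//OAAMAf+Ef/8gggwA/jR//4f+DAD+eH//H4AAAf74P//cAAAD/vwP/gAAAAP8/A/4AAAAB/z/D/gAAAAH/d/H/MAAB5//H9f+wAAP//8f4P7AAA///3///gAAD//+f//+AAwP//4P//4AHh///g///gAeD//+B///ABwP//4H//4AOG///Af7/wAwf///4+P+AAA////xx/gIYB4/wHAP4BhgAA/wAAfGA=="/>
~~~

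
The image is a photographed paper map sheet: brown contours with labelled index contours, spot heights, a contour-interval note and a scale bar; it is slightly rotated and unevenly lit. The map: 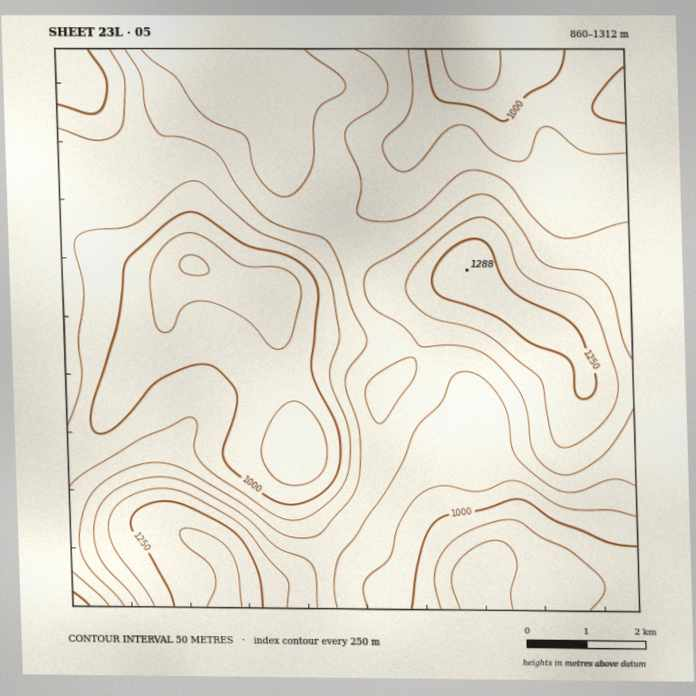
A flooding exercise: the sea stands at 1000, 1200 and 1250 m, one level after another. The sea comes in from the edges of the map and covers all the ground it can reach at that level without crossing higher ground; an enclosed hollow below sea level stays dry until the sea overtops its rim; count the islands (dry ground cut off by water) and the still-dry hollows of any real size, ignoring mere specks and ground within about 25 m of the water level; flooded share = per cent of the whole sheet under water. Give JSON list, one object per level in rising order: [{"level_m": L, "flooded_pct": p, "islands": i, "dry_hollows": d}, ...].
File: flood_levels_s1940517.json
[{"level_m": 1000, "flooded_pct": 10, "islands": 0, "dry_hollows": 1}, {"level_m": 1200, "flooded_pct": 88, "islands": 1, "dry_hollows": 0}, {"level_m": 1250, "flooded_pct": 94, "islands": 1, "dry_hollows": 0}]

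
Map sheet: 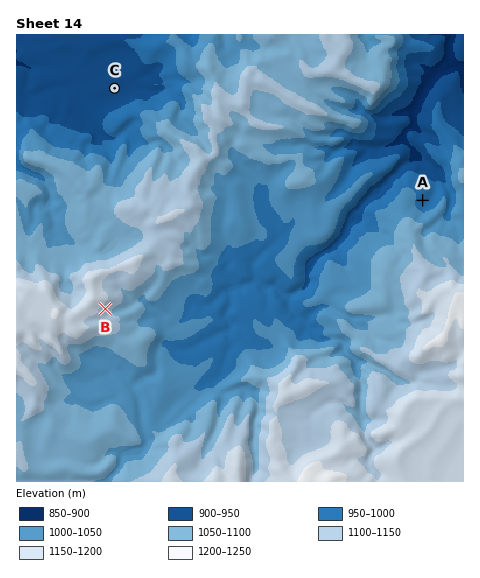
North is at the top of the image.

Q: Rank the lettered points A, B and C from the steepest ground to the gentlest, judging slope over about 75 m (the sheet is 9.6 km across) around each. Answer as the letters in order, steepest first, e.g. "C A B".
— B A C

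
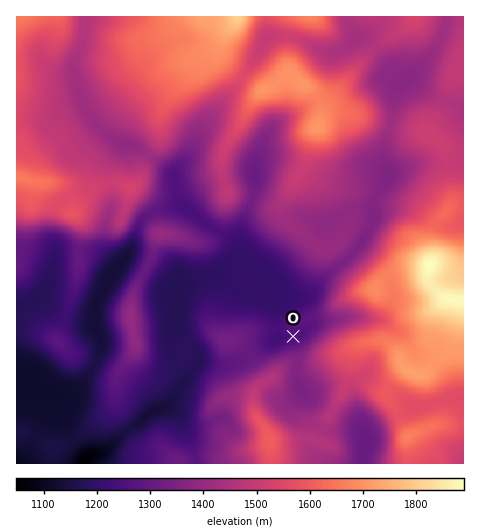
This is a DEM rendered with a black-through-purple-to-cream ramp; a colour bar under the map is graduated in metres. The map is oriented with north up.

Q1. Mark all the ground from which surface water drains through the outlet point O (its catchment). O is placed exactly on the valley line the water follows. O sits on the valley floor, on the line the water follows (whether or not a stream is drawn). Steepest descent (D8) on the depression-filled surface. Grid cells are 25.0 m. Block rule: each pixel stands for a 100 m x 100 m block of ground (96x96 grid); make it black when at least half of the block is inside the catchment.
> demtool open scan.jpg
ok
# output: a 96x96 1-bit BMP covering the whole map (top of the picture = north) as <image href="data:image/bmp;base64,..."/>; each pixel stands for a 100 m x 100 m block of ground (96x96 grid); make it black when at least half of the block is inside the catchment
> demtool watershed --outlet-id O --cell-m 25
<image width="96" height="96" href="data:image/bmp;base64,Qk2+BAAAAAAAAD4AAAAoAAAAYAAAAGAAAAABAAEAAAAAAIAEAAATCwAAEwsAAAIAAAAAAAAA////AAAAAAAAAAAAAAAAAAAAAAAAAAAAAAAAAAAAAAAAAAAAAAAAAAAAAAAAAAAAAAAAAAAAAAAAAAAAAAAAAAAAAAAAAAAAAAAAAAAAAAAAAAAAAAAAAAAAAAAAAAAAAAAAAAAAAAAAAAAAAAAAAAAAAAAAAAAAAAAAAAAAAAAAAAAAAAAAAAAAAAAAAAAAAAAAAAAAAAAAAAAAAAAAAAAAAAAAAAAAAAAAAAAAAAAAAAAAAAAAAAAAAAAAAAAAAAAAAAAAAAAAAAAAAAAAAAAAAAAAAAAAAAAAAAAAAAAAAAAAAAAAAAAAAAAAAAAAAAAAAAAABwAAAAAAAAAAAAAAH4AAAAAAAAAAAAAAP8AAAAAAAAAAAAAAP8AAAAAAAAAAAPAAP+AAAAAAAAAAAfwAf/AAAAAAAAAAA/8A//gAAAAAAAAAB/////gAAAAAAAAAD/////gAAAAAAAAAD/////wAAAAAAAAAD/////wAAAAAAAAAB/////wAAAAAAAAAAP////wAAAAAAAAAAB////wAAAAAAAAAAA////wAAAAAAAAAAAf///wAAAAAAAAAAAP///gAAAAAAAAAAAD//+AAAAAAAAAAAAAP/8AAAAAAAAAAAAAH/4AAAAAAAAAAAAAD/wAAAAAAAAAAAAAA/wAAAAAAAAAAAAAAAAAAAAAAAAAAAAAAAAAAAAAAAAAAAAAAAAAAAAAAAAAAAAAAAAAAAAAAAAAAAAAAAAAAAAAAAAAAAAAAAAAAAAAAAAAAAAAAAAAAAAAAAAAAAAAAAAAAAAAAAAAAAAAAAAAAAAAAAAAAAAAAAAAAAAAAAAAAAAAAAAAAAAAAAAAAAAAAAAAAAAAAAAAAAAAAAAAAAAAAAAAAAAAAAAAAAAAAAAAAAAAAAAAAAAAAAAAAAAAAAAAAAAAAAAAAAAAAAAAAAAAAAAAAAAAAAAAAAAAAAAAAAAAAAAAAAAAAAAAAAAAAAAAAAAAAAAAAAAAAAAAAAAAAAAAAAAAAAAAAAAAAAAAAAAAAAAAAAAAAAAAAAAAAAAAAAAAAAAAAAAAAAAAAAAAAAAAAAAAAAAAAAAAAAAAAAAAAAAAAAAAAAAAAAAAAAAAAAAAAAAAAAAAAAAAAAAAAAAAAAAAAAAAAAAAAAAAAAAAAAAAAAAAAAAAAAAAAAAAAAAAAAAAAAAAAAAAAAAAAAAAAAAAAAAAAAAAAAAAAAAAAAAAAAAAAAAAAAAAAAAAAAAAAAAAAAAAAAAAAAAAAAAAAAAAAAAAAAAAAAAAAAAAAAAAAAAAAAAAAAAAAAAAAAAAAAAAAAAAAAAAAAAAAAAAAAAAAAAAAAAAAAAAAAAAAAAAAAAAAAAAAAAAAAAAAAAAAAAAAAAAAAAAAAAAAAAAAAAAAAAAAAAAAAAAAAAAAAAAAAAAAAAAAAAAAAAAAAAAAAAAAAAAAAAAAAAAAAAAAAAAAAAAAAAAAAAAAAAAAAAAAAAAAAAAAAAAAAAAAAAAAAAAAAAAAAAAAAAAAAAAAAAAAAAAAAAAAAAAAAAAAAAA="/>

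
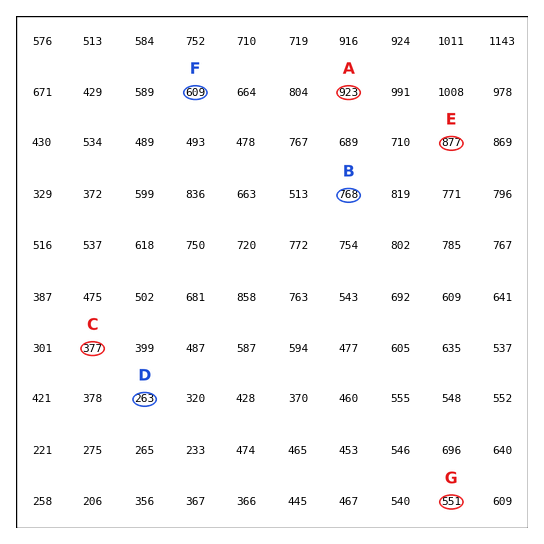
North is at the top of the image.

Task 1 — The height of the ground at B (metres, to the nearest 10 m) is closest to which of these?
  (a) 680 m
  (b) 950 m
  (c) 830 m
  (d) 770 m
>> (d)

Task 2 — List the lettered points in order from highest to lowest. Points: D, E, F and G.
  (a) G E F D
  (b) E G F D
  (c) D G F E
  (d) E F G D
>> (d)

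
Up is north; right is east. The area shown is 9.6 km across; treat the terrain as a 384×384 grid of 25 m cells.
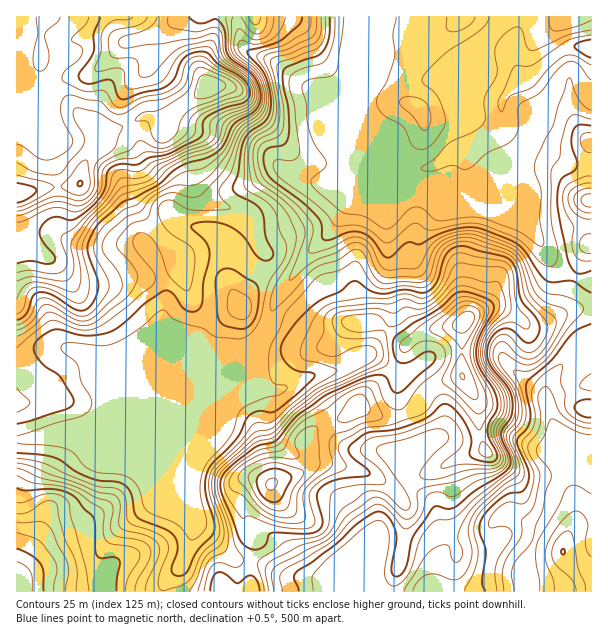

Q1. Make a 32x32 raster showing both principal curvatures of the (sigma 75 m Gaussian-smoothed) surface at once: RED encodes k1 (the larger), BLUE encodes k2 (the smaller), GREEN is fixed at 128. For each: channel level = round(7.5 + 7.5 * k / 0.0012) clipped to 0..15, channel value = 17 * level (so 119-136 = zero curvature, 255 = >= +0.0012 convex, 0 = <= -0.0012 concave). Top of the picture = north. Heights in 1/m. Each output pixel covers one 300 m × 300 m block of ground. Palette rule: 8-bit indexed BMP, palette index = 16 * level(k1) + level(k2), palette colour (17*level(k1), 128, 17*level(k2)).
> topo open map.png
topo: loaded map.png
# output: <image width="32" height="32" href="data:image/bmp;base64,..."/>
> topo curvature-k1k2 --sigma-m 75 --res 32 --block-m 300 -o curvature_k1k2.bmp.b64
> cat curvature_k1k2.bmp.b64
<image width="32" height="32" href="data:image/bmp;base64,Qk02CAAAAAAAADYEAAAoAAAAIAAAACAAAAABAAgAAAAAAAAEAAATCwAAEwsAAAABAAAAAAAAAIAAABGAAAAigAAAM4AAAESAAABVgAAAZoAAAHeAAACIgAAAmYAAAKqAAAC7gAAAzIAAAN2AAADugAAA/4AAAACAEQARgBEAIoARADOAEQBEgBEAVYARAGaAEQB3gBEAiIARAJmAEQCqgBEAu4ARAMyAEQDdgBEA7oARAP+AEQAAgCIAEYAiACKAIgAzgCIARIAiAFWAIgBmgCIAd4AiAIiAIgCZgCIAqoAiALuAIgDMgCIA3YAiAO6AIgD/gCIAAIAzABGAMwAigDMAM4AzAESAMwBVgDMAZoAzAHeAMwCIgDMAmYAzAKqAMwC7gDMAzIAzAN2AMwDugDMA/4AzAACARAARgEQAIoBEADOARABEgEQAVYBEAGaARAB3gEQAiIBEAJmARACqgEQAu4BEAMyARADdgEQA7oBEAP+ARAAAgFUAEYBVACKAVQAzgFUARIBVAFWAVQBmgFUAd4BVAIiAVQCZgFUAqoBVALuAVQDMgFUA3YBVAO6AVQD/gFUAAIBmABGAZgAigGYAM4BmAESAZgBVgGYAZoBmAHeAZgCIgGYAmYBmAKqAZgC7gGYAzIBmAN2AZgDugGYA/4BmAACAdwARgHcAIoB3ADOAdwBEgHcAVYB3AGaAdwB3gHcAiIB3AJmAdwCqgHcAu4B3AMyAdwDdgHcA7oB3AP+AdwAAgIgAEYCIACKAiAAzgIgARICIAFWAiABmgIgAd4CIAIiAiACZgIgAqoCIALuAiADMgIgA3YCIAO6AiAD/gIgAAICZABGAmQAigJkAM4CZAESAmQBVgJkAZoCZAHeAmQCIgJkAmYCZAKqAmQC7gJkAzICZAN2AmQDugJkA/4CZAACAqgARgKoAIoCqADOAqgBEgKoAVYCqAGaAqgB3gKoAiICqAJmAqgCqgKoAu4CqAMyAqgDdgKoA7oCqAP+AqgAAgLsAEYC7ACKAuwAzgLsARIC7AFWAuwBmgLsAd4C7AIiAuwCZgLsAqoC7ALuAuwDMgLsA3YC7AO6AuwD/gLsAAIDMABGAzAAigMwAM4DMAESAzABVgMwAZoDMAHeAzACIgMwAmYDMAKqAzAC7gMwAzIDMAN2AzADugMwA/4DMAACA3QARgN0AIoDdADOA3QBEgN0AVYDdAGaA3QB3gN0AiIDdAJmA3QCqgN0Au4DdAMyA3QDdgN0A7oDdAP+A3QAAgO4AEYDuACKA7gAzgO4ARIDuAFWA7gBmgO4Ad4DuAIiA7gCZgO4AqoDuALuA7gDMgO4A3YDuAO6A7gD/gO4AAID/ABGA/wAigP8AM4D/AESA/wBVgP8AZoD/AHeA/wCIgP8AmYD/AKqA/wC7gP8AzID/AN2A/wDugP8A/4D/AJiHh4aGp4Z1lJO42aboc4Z1d3eHpcRjdaWFp3R2dZaXmJeZloWoqJd0cbi2hMN0hYR0d4eU+ZSWuZeWZIWVx5WHl4eFlaa5yLeSlLO1uJaVlZODd3T3hIa3prWmg6XpdZenhoeng4WWloVTgueTk7fqyIRzU+WFdbWDg7eEg8eWhbiopri4dGV1dXG2xaTZ15elpoVz+aeEt5Vhc6aDlpeVuNnHlcildneFoeqlydmVY2SWldXXk3S3tpWDxnOWh6eFhHNklZWGh4Wx6vnZ2ufWpcboxoXG2KaU1uPVpIaHhZaWhnV2hoeHh4GCp7mmk7enlIRzdoWn1vf99XF0doZyg4SGd3d3d3eHdnKDtaPpuJSUY3ODc3Rk5fJQcnR0k5eGhoaGh4eHd3d3dZWlccnoxtjH5+emg2X21bXFkZTJp6i4qJeGd3d3h4eGlZZyg7fX6cqFlOmThfjr14NwxtmHh5h3hoeHh4eHh4d2hoVxgJO2+KV0p9TY+OixkHKnhIeHh4d2h4d3d4iHd4eFp5eEkYCBwqSDdPj1UIDFkpSYlHV1hIWGh4eHh4eGhYOol7i4hVKD6oVT9PMwg9qogZa1dHOkpIaGh4d2hpa3kYWYhqbYx9Om9ub593CS6ciUhdmBhNmnhYZ1haeVp8qlkpeWx9jYxqaktur79ePHpca2tHG22ae3l4Z0x4SnuLdwlpaEhKSUuYKF1qXEtnR0l4aVptfHlpenpqa4hKeGpZWAqJeotmKDUYXVhafalHOVlLfIyZZ1hoeFl6iGhoaXuZOSl7jIcoZyt9qnyNqScpXHhpelpFR0ZIanl4Z2hqeYp4JzuMeCp5TEyriWo4FzltqSdIXVY3V1tYWEdIanqJeop4SElGSGpnKRooKDhYWWstiEdOeng5aDUpantre4uKeFhXaGd4aWdnWFhnd2hbf76Pb1/NmipqeTlpaEk5WFg3R2d4d3h4eHh4eHh3aFxtiFdXXnw2KnpoNypaa2dGKFh4eHh3eGhYaHh4iHhpaFo4d2dZXnxrfE2ZS1xYRCdKeHh4eHd4anhXV1l4eHh4bIhnZ1hrinlbfq2Ni3c3PElXZ3h4d3driXl5aEhoeGltp3hpbIuKTXt8fFkpK15cSEdneHh5eXuJeHmIWGmHamlXeGpqenhJOntvX45/z5ooN2d4eHl6iohneXhpSXl6eGhpeUcoS3c2Nklvr5+9WAY3WGh3d3loV2d4eodXOWuaaGqJe4k5WnhZTY97FwoHB1laWGd3aXmHd2h5eFpoG1pYandqeXY3KFlZTm1GDGt6fIpISHhoeYl4aGhoaYtpFwhqeXl6e1x6WEdILikPq2uMmEhIeHh4eHuKiWhoen2Nc="/>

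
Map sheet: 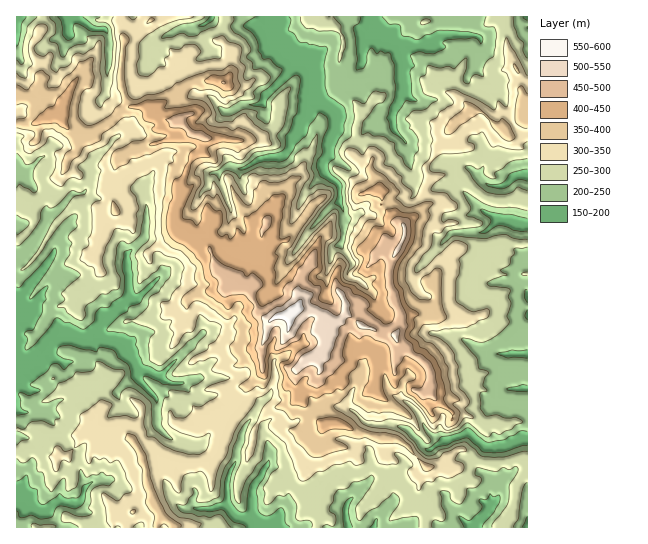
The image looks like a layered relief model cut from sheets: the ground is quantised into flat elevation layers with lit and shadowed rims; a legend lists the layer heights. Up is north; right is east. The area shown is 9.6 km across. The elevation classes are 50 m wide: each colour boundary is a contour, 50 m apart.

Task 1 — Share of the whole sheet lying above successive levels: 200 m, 90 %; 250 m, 71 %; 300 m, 45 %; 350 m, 24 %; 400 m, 13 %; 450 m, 5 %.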